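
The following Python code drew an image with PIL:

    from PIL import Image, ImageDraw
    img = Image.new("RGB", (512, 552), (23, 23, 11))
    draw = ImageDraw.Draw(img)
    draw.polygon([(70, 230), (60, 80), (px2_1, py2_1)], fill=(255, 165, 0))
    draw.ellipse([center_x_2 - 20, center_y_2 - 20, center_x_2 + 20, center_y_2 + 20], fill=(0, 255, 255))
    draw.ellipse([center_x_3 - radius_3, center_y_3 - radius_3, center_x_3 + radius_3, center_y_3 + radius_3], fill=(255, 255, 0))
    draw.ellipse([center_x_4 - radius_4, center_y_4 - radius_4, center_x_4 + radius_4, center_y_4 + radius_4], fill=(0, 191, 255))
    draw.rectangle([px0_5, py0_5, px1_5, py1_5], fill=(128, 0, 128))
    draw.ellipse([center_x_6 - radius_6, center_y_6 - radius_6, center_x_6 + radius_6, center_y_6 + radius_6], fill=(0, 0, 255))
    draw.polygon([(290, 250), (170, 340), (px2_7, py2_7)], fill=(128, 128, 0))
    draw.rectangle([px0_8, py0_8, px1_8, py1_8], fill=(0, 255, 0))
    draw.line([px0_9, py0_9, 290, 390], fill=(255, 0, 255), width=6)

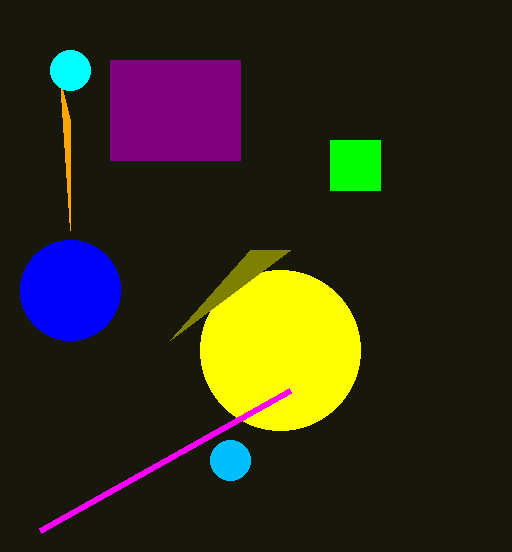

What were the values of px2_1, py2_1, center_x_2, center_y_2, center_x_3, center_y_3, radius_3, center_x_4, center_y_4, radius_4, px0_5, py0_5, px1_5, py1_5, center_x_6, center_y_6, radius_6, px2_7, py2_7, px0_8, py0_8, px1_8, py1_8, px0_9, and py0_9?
px2_1 = 70; py2_1 = 120; center_x_2 = 70; center_y_2 = 70; center_x_3 = 280; center_y_3 = 350; radius_3 = 80; center_x_4 = 230; center_y_4 = 460; radius_4 = 20; px0_5 = 110; py0_5 = 60; px1_5 = 240; py1_5 = 160; center_x_6 = 70; center_y_6 = 290; radius_6 = 50; px2_7 = 250; py2_7 = 250; px0_8 = 330; py0_8 = 140; px1_8 = 380; py1_8 = 190; px0_9 = 40; py0_9 = 530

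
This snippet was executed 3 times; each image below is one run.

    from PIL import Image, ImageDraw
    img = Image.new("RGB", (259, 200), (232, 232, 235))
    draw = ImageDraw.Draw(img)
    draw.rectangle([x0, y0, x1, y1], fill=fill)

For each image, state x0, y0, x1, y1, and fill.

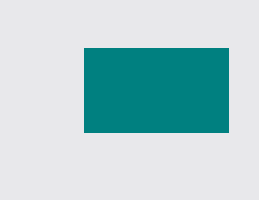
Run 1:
x0 = 84
y0 = 48
x1 = 228
y1 = 132
fill = 'teal'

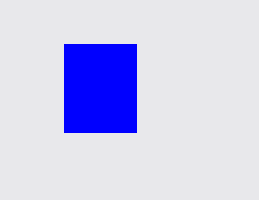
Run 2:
x0 = 64; y0 = 44; x1 = 136; y1 = 132; fill = 'blue'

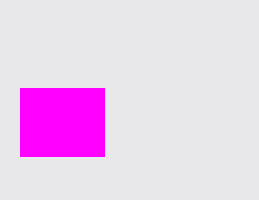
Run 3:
x0 = 20; y0 = 88; x1 = 104; y1 = 156; fill = 'magenta'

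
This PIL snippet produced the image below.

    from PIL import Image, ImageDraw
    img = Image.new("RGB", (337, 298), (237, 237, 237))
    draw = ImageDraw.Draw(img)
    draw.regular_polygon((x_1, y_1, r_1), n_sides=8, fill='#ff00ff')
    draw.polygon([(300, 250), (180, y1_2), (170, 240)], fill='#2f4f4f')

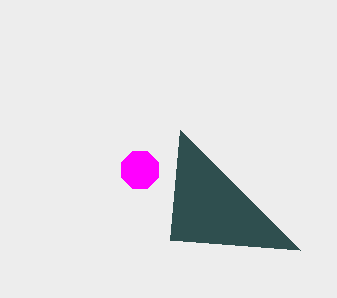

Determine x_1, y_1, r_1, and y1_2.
x_1 = 140, y_1 = 170, r_1 = 20, y1_2 = 130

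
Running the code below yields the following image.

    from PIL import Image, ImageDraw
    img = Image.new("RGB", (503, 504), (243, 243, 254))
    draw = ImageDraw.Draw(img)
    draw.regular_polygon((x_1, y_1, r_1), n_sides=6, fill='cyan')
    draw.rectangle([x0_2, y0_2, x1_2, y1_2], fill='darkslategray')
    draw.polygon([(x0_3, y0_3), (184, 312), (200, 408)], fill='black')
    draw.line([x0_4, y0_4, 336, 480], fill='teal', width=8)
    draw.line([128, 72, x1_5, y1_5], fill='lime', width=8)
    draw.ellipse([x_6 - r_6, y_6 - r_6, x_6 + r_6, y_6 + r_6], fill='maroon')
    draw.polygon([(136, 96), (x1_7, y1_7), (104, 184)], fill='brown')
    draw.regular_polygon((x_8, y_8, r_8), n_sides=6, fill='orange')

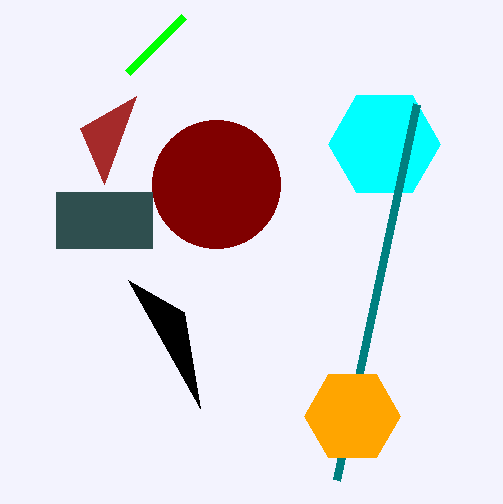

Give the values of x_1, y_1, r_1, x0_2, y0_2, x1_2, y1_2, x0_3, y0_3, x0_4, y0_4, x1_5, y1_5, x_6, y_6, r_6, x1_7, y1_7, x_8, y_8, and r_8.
x_1 = 384, y_1 = 144, r_1 = 56, x0_2 = 56, y0_2 = 192, x1_2 = 152, y1_2 = 248, x0_3 = 128, y0_3 = 280, x0_4 = 416, y0_4 = 104, x1_5 = 184, y1_5 = 16, x_6 = 216, y_6 = 184, r_6 = 64, x1_7 = 80, y1_7 = 128, x_8 = 352, y_8 = 416, r_8 = 48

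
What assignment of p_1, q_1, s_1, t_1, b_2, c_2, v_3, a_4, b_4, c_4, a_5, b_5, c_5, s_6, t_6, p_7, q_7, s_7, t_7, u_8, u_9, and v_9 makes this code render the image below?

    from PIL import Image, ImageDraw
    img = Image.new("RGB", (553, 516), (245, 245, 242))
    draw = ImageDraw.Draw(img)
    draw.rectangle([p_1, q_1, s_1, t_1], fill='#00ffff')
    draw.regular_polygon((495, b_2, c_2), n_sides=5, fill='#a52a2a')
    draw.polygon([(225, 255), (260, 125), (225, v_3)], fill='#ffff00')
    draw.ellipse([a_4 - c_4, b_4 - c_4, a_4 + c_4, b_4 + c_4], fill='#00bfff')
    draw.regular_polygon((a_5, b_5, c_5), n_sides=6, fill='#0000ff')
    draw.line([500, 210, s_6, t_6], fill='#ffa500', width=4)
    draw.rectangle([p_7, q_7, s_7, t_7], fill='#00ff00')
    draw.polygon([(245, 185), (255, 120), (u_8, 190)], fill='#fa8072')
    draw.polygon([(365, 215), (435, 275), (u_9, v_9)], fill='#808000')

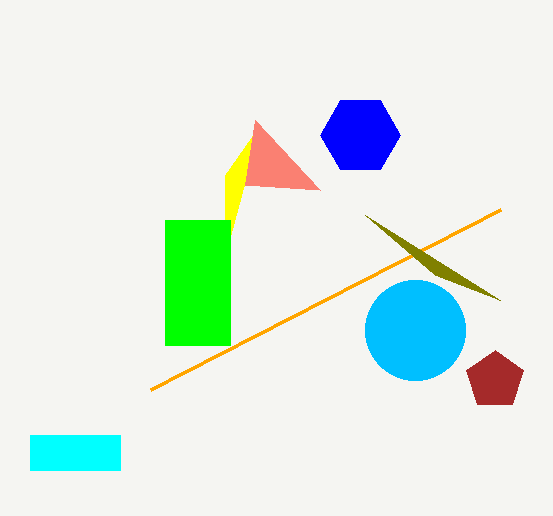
p_1 = 30
q_1 = 435
s_1 = 120
t_1 = 470
b_2 = 380
c_2 = 30
v_3 = 175
a_4 = 415
b_4 = 330
c_4 = 50
a_5 = 360
b_5 = 135
c_5 = 40
s_6 = 150
t_6 = 390
p_7 = 165
q_7 = 220
s_7 = 230
t_7 = 345
u_8 = 320
u_9 = 500
v_9 = 300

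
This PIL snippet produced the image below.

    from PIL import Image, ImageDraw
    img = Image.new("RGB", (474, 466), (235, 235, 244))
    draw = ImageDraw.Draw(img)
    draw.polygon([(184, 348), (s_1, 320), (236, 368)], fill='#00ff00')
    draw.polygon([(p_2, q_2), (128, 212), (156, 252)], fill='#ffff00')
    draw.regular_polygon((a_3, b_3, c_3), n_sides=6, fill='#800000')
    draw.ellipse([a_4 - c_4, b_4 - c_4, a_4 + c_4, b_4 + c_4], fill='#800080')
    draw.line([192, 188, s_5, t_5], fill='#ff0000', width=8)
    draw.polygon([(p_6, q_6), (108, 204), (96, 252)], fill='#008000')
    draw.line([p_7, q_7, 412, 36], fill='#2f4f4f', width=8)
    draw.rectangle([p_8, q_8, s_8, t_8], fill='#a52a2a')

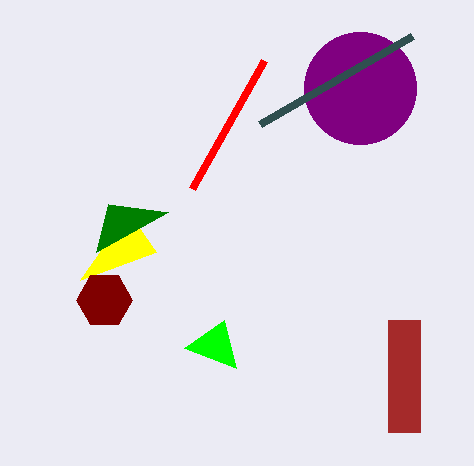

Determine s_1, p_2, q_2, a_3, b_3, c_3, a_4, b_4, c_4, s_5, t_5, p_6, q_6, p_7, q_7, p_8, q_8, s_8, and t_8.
s_1 = 224
p_2 = 80
q_2 = 280
a_3 = 104
b_3 = 300
c_3 = 28
a_4 = 360
b_4 = 88
c_4 = 56
s_5 = 264
t_5 = 60
p_6 = 168
q_6 = 212
p_7 = 260
q_7 = 124
p_8 = 388
q_8 = 320
s_8 = 420
t_8 = 432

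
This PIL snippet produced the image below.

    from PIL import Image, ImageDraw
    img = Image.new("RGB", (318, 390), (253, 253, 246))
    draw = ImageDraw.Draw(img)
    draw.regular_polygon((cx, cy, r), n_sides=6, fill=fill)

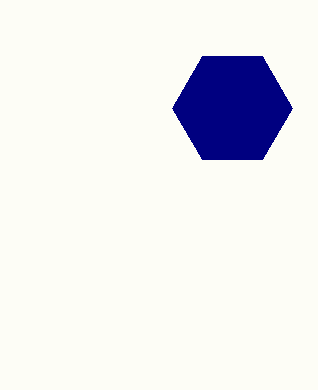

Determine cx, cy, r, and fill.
cx = 232
cy = 108
r = 60
fill = 'navy'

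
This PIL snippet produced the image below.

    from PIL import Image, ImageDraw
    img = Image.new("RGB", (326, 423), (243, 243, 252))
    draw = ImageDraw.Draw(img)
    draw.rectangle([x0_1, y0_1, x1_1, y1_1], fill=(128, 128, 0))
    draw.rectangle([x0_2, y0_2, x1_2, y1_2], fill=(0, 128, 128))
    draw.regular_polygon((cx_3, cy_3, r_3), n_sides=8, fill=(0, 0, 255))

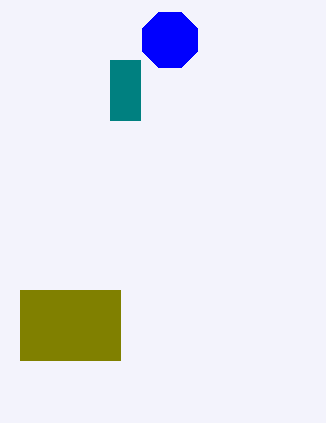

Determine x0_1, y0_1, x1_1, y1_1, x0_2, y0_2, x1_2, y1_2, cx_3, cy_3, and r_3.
x0_1 = 20, y0_1 = 290, x1_1 = 120, y1_1 = 360, x0_2 = 110, y0_2 = 60, x1_2 = 140, y1_2 = 120, cx_3 = 170, cy_3 = 40, r_3 = 30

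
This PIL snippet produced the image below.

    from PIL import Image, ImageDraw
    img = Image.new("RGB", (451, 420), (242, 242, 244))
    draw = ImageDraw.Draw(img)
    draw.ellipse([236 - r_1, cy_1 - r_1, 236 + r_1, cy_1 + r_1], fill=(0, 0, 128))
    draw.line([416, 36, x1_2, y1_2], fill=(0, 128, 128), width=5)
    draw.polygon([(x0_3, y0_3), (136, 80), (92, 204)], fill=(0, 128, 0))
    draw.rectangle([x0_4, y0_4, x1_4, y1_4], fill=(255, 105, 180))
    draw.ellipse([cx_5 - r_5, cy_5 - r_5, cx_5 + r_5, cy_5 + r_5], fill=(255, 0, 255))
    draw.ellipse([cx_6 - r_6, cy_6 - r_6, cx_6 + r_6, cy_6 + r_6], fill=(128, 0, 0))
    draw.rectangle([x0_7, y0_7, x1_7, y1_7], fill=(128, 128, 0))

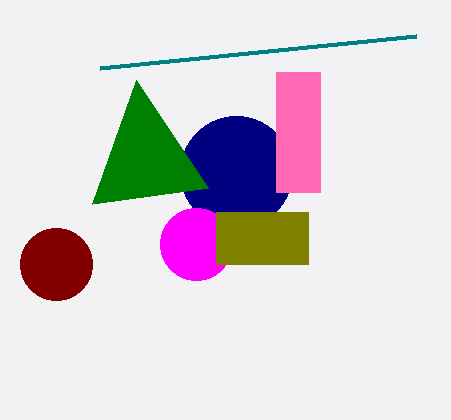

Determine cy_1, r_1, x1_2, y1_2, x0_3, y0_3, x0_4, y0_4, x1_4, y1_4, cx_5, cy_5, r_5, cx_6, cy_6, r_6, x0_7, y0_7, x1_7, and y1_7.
cy_1 = 172; r_1 = 56; x1_2 = 100; y1_2 = 68; x0_3 = 208; y0_3 = 188; x0_4 = 276; y0_4 = 72; x1_4 = 320; y1_4 = 192; cx_5 = 196; cy_5 = 244; r_5 = 36; cx_6 = 56; cy_6 = 264; r_6 = 36; x0_7 = 216; y0_7 = 212; x1_7 = 308; y1_7 = 264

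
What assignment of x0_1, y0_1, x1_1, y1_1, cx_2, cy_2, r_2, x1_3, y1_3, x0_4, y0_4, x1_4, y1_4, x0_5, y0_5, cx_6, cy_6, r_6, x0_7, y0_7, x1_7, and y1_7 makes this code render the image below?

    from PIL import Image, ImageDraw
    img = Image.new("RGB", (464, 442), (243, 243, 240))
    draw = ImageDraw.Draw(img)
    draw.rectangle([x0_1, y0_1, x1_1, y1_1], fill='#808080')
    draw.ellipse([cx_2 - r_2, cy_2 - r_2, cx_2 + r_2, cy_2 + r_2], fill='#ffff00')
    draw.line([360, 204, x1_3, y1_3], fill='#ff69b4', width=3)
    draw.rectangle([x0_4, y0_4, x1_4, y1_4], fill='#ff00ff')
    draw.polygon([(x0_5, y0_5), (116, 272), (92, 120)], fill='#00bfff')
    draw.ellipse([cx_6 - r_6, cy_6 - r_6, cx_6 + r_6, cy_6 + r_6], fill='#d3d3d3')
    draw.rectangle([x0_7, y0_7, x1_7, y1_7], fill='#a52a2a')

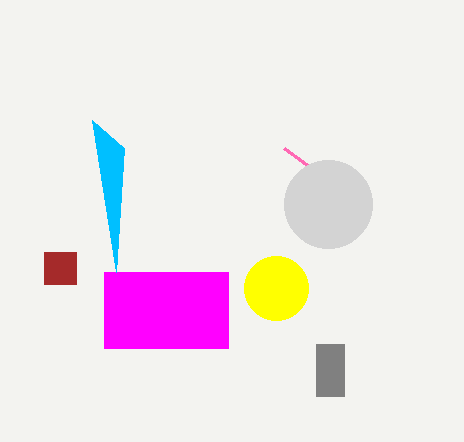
x0_1 = 316; y0_1 = 344; x1_1 = 344; y1_1 = 396; cx_2 = 276; cy_2 = 288; r_2 = 32; x1_3 = 284; y1_3 = 148; x0_4 = 104; y0_4 = 272; x1_4 = 228; y1_4 = 348; x0_5 = 124; y0_5 = 148; cx_6 = 328; cy_6 = 204; r_6 = 44; x0_7 = 44; y0_7 = 252; x1_7 = 76; y1_7 = 284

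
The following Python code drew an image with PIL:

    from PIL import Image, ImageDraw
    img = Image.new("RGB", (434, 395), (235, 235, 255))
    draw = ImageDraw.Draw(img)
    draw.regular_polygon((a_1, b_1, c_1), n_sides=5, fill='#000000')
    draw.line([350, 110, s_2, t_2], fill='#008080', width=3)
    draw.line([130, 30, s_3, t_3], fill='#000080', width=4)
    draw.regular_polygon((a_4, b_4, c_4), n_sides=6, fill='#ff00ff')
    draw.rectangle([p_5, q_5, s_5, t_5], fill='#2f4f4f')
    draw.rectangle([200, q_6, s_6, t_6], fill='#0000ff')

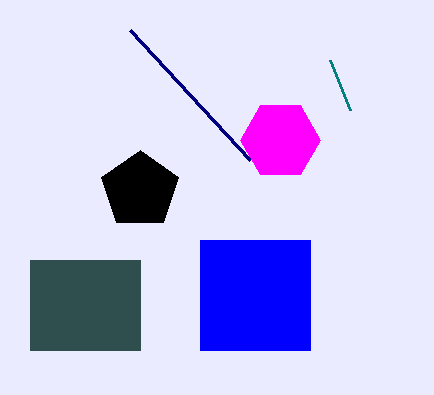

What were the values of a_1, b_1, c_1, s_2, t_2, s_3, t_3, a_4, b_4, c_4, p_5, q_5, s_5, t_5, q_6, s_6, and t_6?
a_1 = 140, b_1 = 190, c_1 = 40, s_2 = 330, t_2 = 60, s_3 = 250, t_3 = 160, a_4 = 280, b_4 = 140, c_4 = 40, p_5 = 30, q_5 = 260, s_5 = 140, t_5 = 350, q_6 = 240, s_6 = 310, t_6 = 350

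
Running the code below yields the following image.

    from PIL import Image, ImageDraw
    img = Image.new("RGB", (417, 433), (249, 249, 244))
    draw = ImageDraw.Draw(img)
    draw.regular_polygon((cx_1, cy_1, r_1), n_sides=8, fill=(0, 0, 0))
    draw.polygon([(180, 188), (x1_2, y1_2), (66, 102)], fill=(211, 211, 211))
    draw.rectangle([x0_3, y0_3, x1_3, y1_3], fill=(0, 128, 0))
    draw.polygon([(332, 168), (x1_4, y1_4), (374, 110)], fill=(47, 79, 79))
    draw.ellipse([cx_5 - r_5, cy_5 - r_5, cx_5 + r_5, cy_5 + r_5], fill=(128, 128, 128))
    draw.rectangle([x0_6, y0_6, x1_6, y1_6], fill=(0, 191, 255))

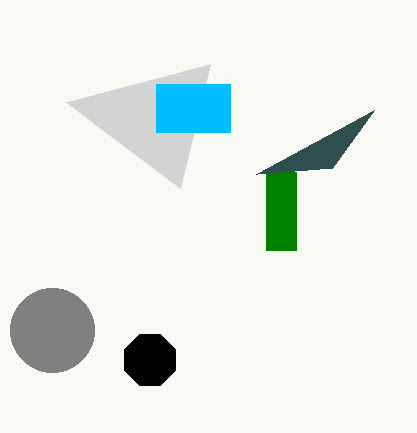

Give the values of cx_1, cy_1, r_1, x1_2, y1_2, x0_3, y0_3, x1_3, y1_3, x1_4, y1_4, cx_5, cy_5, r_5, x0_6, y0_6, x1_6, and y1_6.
cx_1 = 150; cy_1 = 360; r_1 = 28; x1_2 = 210; y1_2 = 64; x0_3 = 266; y0_3 = 172; x1_3 = 296; y1_3 = 250; x1_4 = 256; y1_4 = 174; cx_5 = 52; cy_5 = 330; r_5 = 42; x0_6 = 156; y0_6 = 84; x1_6 = 230; y1_6 = 132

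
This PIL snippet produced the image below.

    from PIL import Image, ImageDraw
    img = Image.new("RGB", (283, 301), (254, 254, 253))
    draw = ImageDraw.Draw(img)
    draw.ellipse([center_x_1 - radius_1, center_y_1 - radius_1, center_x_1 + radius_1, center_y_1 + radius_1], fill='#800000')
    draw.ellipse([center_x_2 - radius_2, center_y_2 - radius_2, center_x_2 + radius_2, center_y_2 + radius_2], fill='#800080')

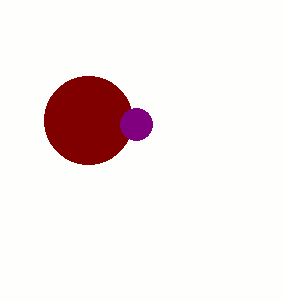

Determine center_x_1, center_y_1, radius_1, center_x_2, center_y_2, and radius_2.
center_x_1 = 88
center_y_1 = 120
radius_1 = 44
center_x_2 = 136
center_y_2 = 124
radius_2 = 16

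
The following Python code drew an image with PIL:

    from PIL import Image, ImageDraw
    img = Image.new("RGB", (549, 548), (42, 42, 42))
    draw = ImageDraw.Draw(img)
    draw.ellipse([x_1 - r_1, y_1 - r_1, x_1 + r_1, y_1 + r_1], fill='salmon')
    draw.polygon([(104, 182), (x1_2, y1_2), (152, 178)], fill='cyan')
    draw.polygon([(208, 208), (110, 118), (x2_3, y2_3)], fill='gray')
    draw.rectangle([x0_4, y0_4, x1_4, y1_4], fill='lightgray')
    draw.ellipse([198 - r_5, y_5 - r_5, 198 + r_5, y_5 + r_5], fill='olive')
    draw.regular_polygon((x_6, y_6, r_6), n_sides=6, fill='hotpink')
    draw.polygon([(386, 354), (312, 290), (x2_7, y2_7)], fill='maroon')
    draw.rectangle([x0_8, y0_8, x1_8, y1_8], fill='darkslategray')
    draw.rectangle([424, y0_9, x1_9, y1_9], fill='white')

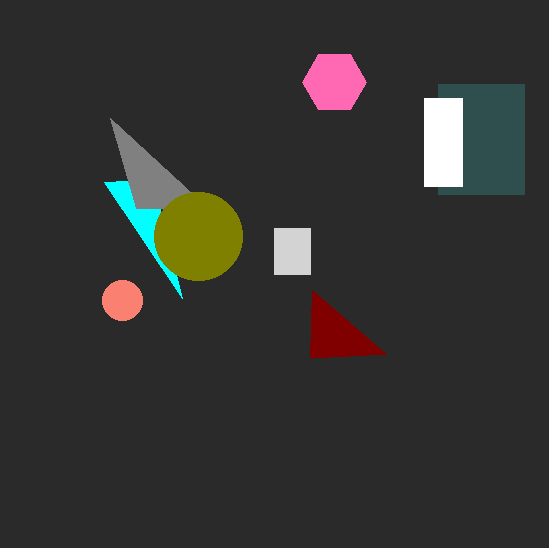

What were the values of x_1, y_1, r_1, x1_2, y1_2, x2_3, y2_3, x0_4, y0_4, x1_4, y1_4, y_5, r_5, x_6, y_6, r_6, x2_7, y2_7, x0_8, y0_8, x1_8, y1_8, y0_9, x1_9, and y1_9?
x_1 = 122, y_1 = 300, r_1 = 20, x1_2 = 182, y1_2 = 298, x2_3 = 136, y2_3 = 208, x0_4 = 274, y0_4 = 228, x1_4 = 310, y1_4 = 274, y_5 = 236, r_5 = 44, x_6 = 334, y_6 = 82, r_6 = 32, x2_7 = 310, y2_7 = 358, x0_8 = 438, y0_8 = 84, x1_8 = 524, y1_8 = 194, y0_9 = 98, x1_9 = 462, y1_9 = 186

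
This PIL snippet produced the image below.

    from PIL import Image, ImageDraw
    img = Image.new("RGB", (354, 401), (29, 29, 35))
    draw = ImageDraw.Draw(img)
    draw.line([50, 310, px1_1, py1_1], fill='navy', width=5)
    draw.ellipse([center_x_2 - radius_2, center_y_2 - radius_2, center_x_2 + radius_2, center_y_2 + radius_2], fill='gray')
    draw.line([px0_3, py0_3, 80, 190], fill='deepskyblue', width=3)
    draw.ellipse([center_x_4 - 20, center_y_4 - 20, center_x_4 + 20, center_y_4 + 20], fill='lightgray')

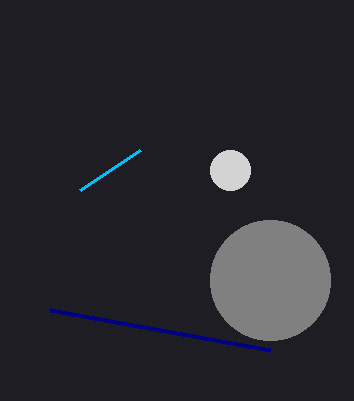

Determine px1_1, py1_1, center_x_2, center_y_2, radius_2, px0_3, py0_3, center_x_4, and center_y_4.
px1_1 = 270
py1_1 = 350
center_x_2 = 270
center_y_2 = 280
radius_2 = 60
px0_3 = 140
py0_3 = 150
center_x_4 = 230
center_y_4 = 170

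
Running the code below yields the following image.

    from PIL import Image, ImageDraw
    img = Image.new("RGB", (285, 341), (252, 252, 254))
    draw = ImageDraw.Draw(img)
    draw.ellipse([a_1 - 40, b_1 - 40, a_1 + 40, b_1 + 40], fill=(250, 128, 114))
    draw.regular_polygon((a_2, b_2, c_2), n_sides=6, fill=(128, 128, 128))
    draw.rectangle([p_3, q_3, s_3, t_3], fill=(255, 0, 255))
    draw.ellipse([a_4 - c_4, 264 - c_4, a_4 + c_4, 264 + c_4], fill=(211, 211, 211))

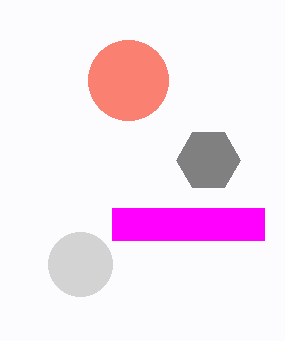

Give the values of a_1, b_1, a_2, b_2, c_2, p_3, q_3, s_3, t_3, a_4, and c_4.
a_1 = 128
b_1 = 80
a_2 = 208
b_2 = 160
c_2 = 32
p_3 = 112
q_3 = 208
s_3 = 264
t_3 = 240
a_4 = 80
c_4 = 32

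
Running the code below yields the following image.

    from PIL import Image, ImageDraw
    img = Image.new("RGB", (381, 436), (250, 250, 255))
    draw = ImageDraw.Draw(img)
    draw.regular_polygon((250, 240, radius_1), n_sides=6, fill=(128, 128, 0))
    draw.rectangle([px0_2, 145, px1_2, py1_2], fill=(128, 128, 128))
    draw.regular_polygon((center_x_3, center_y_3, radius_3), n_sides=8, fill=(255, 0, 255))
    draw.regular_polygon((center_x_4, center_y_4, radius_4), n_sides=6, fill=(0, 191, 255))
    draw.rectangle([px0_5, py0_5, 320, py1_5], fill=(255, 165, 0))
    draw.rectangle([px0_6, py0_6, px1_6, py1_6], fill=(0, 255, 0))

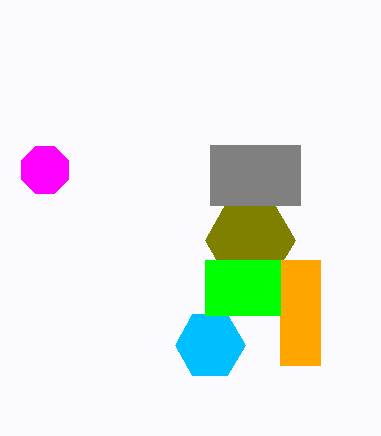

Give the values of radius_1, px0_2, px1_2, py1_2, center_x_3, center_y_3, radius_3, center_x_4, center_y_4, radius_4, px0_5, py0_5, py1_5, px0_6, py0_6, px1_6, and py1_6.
radius_1 = 45; px0_2 = 210; px1_2 = 300; py1_2 = 205; center_x_3 = 45; center_y_3 = 170; radius_3 = 25; center_x_4 = 210; center_y_4 = 345; radius_4 = 35; px0_5 = 280; py0_5 = 260; py1_5 = 365; px0_6 = 205; py0_6 = 260; px1_6 = 280; py1_6 = 315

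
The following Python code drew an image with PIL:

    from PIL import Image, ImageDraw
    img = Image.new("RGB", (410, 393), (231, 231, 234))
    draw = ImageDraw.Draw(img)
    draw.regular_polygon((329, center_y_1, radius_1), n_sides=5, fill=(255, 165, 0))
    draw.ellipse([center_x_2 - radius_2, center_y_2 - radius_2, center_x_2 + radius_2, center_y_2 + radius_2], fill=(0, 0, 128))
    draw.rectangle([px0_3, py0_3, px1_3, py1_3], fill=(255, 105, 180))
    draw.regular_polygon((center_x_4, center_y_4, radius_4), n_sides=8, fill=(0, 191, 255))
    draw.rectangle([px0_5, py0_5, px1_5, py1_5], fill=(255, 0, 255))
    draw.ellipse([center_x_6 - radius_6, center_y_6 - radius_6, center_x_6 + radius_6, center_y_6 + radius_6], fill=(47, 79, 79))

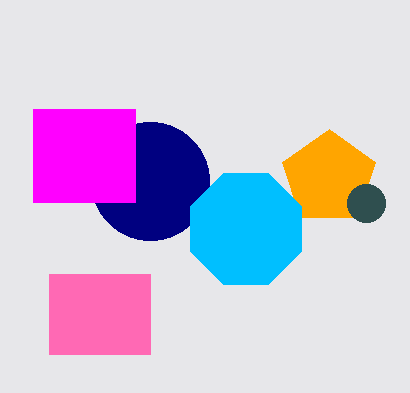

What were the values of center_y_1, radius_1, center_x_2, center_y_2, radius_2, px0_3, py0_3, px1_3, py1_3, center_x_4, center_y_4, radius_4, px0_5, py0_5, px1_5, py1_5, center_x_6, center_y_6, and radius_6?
center_y_1 = 178, radius_1 = 49, center_x_2 = 150, center_y_2 = 181, radius_2 = 59, px0_3 = 49, py0_3 = 274, px1_3 = 150, py1_3 = 354, center_x_4 = 246, center_y_4 = 229, radius_4 = 60, px0_5 = 33, py0_5 = 109, px1_5 = 135, py1_5 = 202, center_x_6 = 366, center_y_6 = 203, radius_6 = 19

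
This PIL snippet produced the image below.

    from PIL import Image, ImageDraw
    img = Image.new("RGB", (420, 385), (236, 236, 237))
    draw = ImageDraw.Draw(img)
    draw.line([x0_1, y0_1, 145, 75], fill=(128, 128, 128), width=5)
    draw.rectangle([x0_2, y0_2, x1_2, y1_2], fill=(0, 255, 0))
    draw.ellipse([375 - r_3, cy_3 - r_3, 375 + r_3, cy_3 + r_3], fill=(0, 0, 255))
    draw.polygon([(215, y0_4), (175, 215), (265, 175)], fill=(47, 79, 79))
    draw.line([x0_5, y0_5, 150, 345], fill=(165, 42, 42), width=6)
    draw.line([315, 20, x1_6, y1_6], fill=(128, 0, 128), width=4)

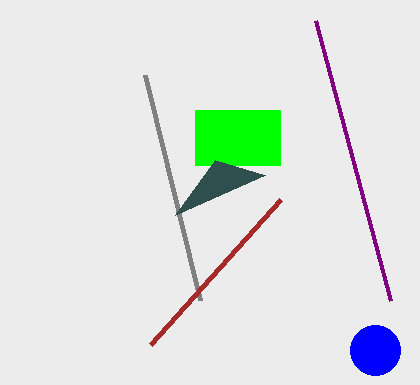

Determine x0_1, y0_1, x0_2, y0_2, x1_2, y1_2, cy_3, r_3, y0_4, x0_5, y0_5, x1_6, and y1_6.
x0_1 = 200
y0_1 = 300
x0_2 = 195
y0_2 = 110
x1_2 = 280
y1_2 = 165
cy_3 = 350
r_3 = 25
y0_4 = 160
x0_5 = 280
y0_5 = 200
x1_6 = 390
y1_6 = 300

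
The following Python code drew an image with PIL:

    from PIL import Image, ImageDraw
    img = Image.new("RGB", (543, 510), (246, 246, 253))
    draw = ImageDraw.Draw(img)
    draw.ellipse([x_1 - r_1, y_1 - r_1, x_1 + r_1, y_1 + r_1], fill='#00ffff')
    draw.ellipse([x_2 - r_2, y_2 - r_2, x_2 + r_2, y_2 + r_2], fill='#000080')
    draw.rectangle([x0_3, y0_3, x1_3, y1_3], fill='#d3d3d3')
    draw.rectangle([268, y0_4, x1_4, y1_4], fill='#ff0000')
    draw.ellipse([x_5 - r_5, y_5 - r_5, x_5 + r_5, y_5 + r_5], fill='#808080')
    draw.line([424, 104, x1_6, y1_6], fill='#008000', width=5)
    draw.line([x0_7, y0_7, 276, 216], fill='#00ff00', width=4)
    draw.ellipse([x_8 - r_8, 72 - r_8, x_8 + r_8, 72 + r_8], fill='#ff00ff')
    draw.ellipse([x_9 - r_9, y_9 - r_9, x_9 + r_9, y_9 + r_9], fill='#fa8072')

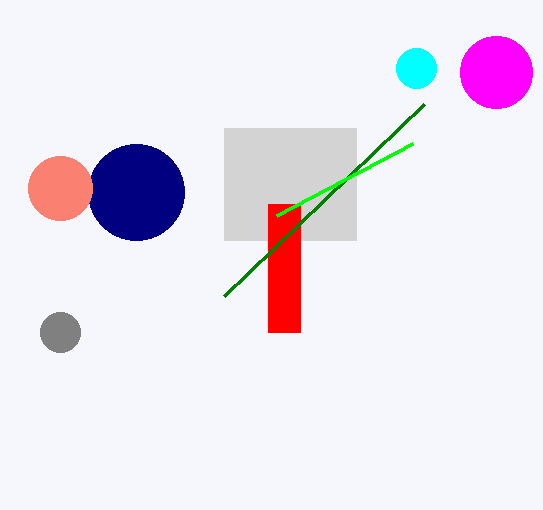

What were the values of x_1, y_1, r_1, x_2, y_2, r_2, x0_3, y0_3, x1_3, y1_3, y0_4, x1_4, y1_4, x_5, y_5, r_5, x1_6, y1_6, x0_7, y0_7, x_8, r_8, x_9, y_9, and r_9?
x_1 = 416, y_1 = 68, r_1 = 20, x_2 = 136, y_2 = 192, r_2 = 48, x0_3 = 224, y0_3 = 128, x1_3 = 356, y1_3 = 240, y0_4 = 204, x1_4 = 300, y1_4 = 332, x_5 = 60, y_5 = 332, r_5 = 20, x1_6 = 224, y1_6 = 296, x0_7 = 412, y0_7 = 144, x_8 = 496, r_8 = 36, x_9 = 60, y_9 = 188, r_9 = 32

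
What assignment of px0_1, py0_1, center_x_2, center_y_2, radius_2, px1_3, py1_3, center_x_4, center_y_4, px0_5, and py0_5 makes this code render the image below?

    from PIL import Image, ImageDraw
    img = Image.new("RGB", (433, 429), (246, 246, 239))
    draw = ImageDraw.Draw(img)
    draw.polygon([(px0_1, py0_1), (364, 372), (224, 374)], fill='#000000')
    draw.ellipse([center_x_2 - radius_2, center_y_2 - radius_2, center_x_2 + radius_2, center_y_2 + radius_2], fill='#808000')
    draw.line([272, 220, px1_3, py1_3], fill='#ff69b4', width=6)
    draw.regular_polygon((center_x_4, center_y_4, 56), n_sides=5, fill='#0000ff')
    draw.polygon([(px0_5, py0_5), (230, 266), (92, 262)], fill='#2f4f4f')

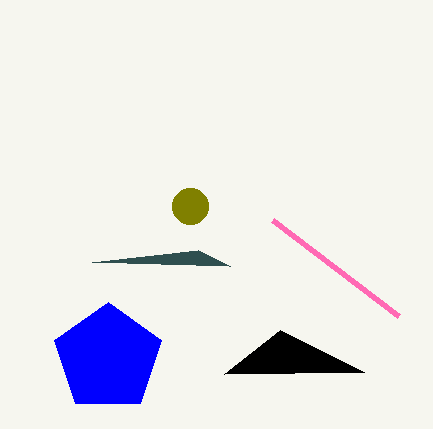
px0_1 = 280; py0_1 = 330; center_x_2 = 190; center_y_2 = 206; radius_2 = 18; px1_3 = 398; py1_3 = 316; center_x_4 = 108; center_y_4 = 358; px0_5 = 198; py0_5 = 250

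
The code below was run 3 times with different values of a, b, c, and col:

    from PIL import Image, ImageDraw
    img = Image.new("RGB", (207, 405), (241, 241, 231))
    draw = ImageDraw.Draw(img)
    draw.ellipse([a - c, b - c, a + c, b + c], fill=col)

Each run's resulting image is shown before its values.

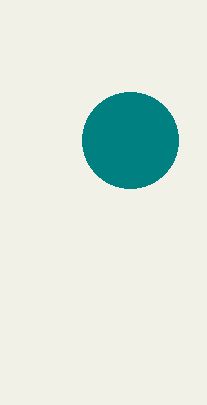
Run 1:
a = 130
b = 140
c = 48
col = 'teal'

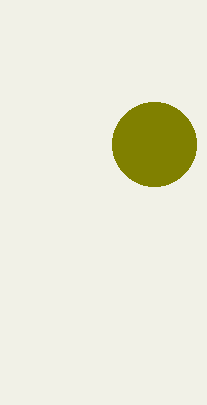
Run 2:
a = 154, b = 144, c = 42, col = 'olive'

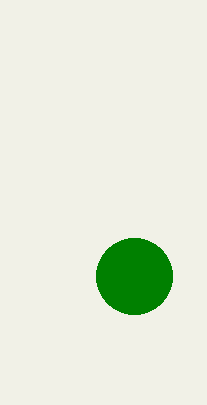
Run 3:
a = 134
b = 276
c = 38
col = 'green'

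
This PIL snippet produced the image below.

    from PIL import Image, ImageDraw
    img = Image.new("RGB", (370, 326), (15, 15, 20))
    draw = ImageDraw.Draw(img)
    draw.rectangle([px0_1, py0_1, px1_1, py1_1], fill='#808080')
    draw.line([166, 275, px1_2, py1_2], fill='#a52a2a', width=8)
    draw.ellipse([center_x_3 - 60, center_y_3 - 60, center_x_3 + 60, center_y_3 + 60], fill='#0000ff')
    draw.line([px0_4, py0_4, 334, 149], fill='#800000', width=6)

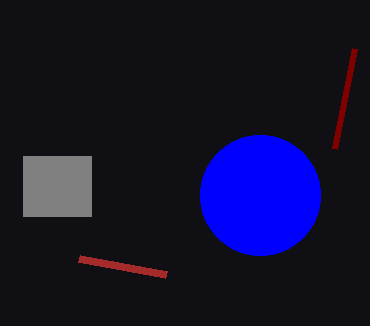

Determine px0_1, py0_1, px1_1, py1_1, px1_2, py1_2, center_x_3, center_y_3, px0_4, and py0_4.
px0_1 = 23, py0_1 = 156, px1_1 = 91, py1_1 = 216, px1_2 = 79, py1_2 = 259, center_x_3 = 260, center_y_3 = 195, px0_4 = 354, py0_4 = 49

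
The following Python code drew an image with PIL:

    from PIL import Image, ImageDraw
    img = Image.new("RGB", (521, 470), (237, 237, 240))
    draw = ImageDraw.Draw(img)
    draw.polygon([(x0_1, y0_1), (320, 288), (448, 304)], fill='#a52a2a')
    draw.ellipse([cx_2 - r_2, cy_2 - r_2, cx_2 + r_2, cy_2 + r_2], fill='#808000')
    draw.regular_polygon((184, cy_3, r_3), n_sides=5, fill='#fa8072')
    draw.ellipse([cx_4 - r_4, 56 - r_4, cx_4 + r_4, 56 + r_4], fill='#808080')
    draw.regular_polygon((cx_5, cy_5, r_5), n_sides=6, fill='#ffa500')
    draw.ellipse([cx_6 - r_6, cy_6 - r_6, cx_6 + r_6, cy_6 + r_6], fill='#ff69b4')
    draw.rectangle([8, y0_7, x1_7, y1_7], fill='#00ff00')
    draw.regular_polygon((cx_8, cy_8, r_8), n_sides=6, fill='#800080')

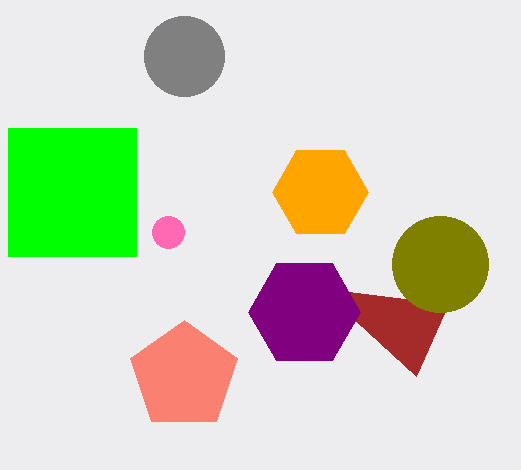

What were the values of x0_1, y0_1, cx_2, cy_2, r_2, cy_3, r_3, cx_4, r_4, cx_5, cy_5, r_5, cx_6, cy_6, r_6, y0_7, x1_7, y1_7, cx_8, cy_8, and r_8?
x0_1 = 416
y0_1 = 376
cx_2 = 440
cy_2 = 264
r_2 = 48
cy_3 = 376
r_3 = 56
cx_4 = 184
r_4 = 40
cx_5 = 320
cy_5 = 192
r_5 = 48
cx_6 = 168
cy_6 = 232
r_6 = 16
y0_7 = 128
x1_7 = 136
y1_7 = 256
cx_8 = 304
cy_8 = 312
r_8 = 56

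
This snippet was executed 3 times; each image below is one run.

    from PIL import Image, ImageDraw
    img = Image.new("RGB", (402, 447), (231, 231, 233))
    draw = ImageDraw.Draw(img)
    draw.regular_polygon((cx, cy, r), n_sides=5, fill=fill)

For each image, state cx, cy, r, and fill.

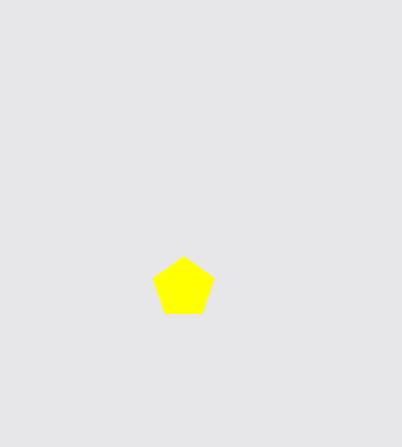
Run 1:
cx = 184, cy = 288, r = 32, fill = 'yellow'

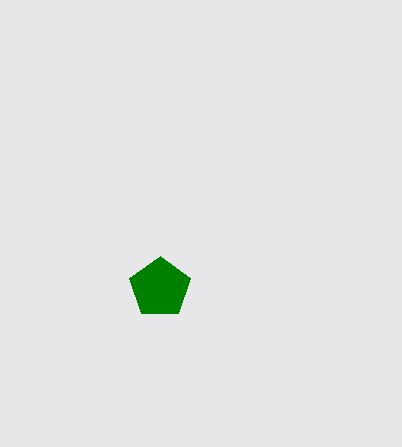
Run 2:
cx = 160; cy = 288; r = 32; fill = 'green'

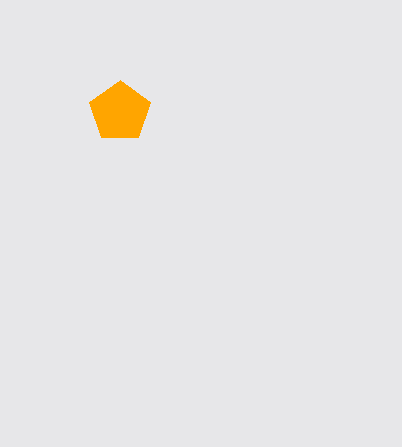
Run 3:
cx = 120; cy = 112; r = 32; fill = 'orange'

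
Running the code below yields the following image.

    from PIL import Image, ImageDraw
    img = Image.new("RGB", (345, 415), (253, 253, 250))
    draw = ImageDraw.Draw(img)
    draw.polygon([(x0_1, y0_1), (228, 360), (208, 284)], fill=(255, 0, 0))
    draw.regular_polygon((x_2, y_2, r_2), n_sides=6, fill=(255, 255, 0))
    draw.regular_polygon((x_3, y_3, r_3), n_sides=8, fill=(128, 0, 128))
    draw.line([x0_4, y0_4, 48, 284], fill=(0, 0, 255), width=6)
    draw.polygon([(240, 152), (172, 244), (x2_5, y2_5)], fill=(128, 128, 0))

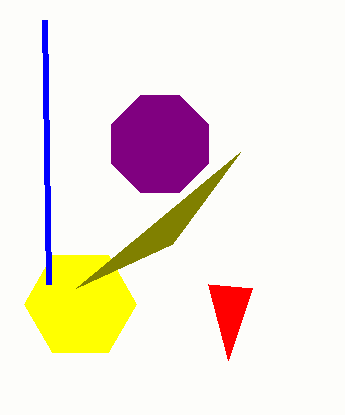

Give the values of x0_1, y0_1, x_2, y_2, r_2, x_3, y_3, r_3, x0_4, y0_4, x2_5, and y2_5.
x0_1 = 252; y0_1 = 288; x_2 = 80; y_2 = 304; r_2 = 56; x_3 = 160; y_3 = 144; r_3 = 52; x0_4 = 44; y0_4 = 20; x2_5 = 76; y2_5 = 288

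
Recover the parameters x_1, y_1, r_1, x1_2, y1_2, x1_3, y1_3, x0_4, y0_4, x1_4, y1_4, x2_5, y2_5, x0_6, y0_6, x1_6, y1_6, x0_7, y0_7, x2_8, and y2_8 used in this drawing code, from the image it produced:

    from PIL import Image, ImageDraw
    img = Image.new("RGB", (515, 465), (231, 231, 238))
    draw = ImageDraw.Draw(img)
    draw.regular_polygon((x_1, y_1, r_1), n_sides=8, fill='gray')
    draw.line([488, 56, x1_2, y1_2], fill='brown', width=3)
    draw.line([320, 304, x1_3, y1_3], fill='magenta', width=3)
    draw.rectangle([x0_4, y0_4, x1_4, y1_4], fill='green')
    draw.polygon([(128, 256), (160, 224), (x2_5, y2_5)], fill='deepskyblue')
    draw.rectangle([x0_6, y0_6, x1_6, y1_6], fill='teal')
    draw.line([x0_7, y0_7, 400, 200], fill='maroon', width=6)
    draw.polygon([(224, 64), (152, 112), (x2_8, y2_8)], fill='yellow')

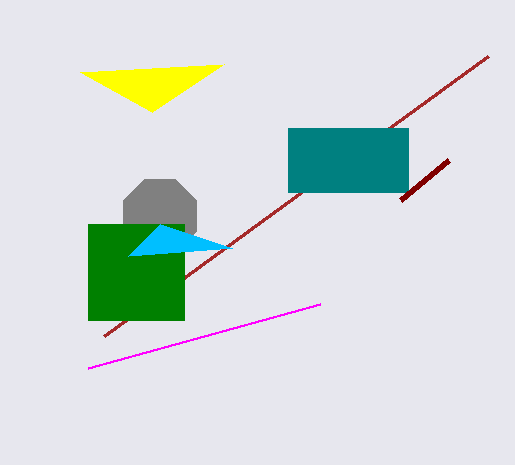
x_1 = 160, y_1 = 216, r_1 = 40, x1_2 = 104, y1_2 = 336, x1_3 = 88, y1_3 = 368, x0_4 = 88, y0_4 = 224, x1_4 = 184, y1_4 = 320, x2_5 = 232, y2_5 = 248, x0_6 = 288, y0_6 = 128, x1_6 = 408, y1_6 = 192, x0_7 = 448, y0_7 = 160, x2_8 = 80, y2_8 = 72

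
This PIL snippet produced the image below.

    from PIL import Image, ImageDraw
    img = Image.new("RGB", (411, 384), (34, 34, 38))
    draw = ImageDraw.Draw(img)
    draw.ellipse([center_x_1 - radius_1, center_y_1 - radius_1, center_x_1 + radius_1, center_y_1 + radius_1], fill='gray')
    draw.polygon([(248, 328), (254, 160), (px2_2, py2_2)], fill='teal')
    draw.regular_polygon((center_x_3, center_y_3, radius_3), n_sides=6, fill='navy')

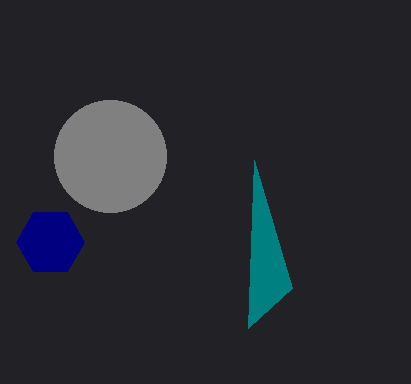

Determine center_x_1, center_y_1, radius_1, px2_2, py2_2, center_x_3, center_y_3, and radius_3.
center_x_1 = 110
center_y_1 = 156
radius_1 = 56
px2_2 = 292
py2_2 = 288
center_x_3 = 50
center_y_3 = 242
radius_3 = 34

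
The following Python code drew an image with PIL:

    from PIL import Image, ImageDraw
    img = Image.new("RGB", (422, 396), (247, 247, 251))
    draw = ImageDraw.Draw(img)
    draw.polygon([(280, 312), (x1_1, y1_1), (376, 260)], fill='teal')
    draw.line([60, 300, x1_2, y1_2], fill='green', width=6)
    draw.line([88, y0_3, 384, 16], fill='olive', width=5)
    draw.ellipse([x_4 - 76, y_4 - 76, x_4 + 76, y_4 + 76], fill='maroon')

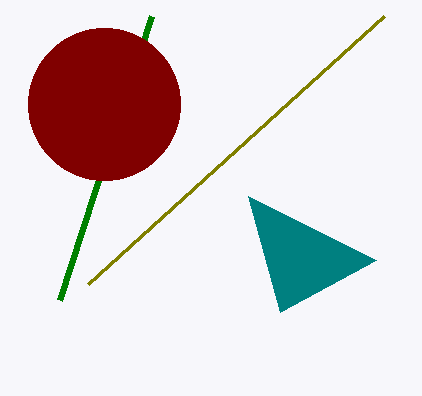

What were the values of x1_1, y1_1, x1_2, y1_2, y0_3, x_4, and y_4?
x1_1 = 248, y1_1 = 196, x1_2 = 152, y1_2 = 16, y0_3 = 284, x_4 = 104, y_4 = 104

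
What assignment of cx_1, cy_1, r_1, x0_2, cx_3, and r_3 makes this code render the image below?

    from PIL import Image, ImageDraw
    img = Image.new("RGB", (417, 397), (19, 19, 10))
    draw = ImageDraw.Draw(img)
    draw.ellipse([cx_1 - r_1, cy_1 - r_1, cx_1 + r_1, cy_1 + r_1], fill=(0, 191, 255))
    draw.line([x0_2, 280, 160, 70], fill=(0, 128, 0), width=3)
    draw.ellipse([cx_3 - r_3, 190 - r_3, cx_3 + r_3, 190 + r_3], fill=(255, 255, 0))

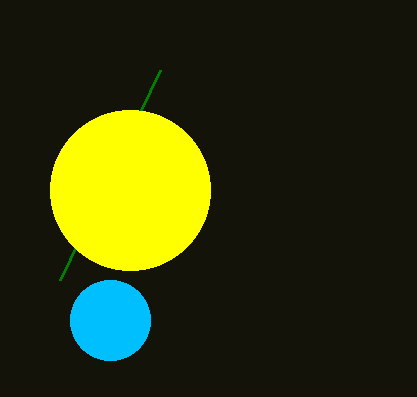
cx_1 = 110
cy_1 = 320
r_1 = 40
x0_2 = 60
cx_3 = 130
r_3 = 80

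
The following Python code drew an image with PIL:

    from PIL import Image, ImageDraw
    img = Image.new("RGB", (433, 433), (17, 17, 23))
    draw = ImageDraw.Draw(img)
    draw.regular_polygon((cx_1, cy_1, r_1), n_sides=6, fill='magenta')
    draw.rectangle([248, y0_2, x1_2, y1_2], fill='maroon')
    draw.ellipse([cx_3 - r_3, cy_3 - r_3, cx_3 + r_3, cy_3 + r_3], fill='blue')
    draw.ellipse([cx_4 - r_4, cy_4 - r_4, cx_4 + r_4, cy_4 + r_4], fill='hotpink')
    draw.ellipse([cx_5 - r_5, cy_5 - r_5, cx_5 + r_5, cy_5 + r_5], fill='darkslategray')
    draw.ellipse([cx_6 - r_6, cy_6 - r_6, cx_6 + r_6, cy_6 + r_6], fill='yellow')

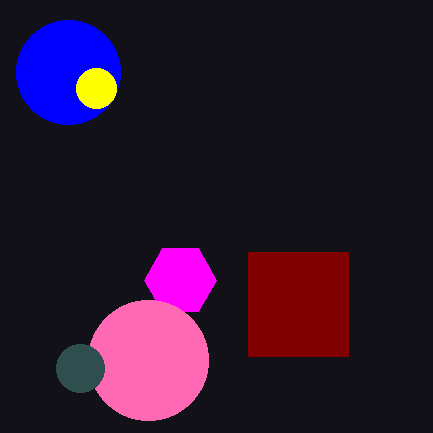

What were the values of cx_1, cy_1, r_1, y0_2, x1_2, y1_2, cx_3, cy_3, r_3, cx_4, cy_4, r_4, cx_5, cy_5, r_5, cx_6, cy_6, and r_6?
cx_1 = 180, cy_1 = 280, r_1 = 36, y0_2 = 252, x1_2 = 348, y1_2 = 356, cx_3 = 68, cy_3 = 72, r_3 = 52, cx_4 = 148, cy_4 = 360, r_4 = 60, cx_5 = 80, cy_5 = 368, r_5 = 24, cx_6 = 96, cy_6 = 88, r_6 = 20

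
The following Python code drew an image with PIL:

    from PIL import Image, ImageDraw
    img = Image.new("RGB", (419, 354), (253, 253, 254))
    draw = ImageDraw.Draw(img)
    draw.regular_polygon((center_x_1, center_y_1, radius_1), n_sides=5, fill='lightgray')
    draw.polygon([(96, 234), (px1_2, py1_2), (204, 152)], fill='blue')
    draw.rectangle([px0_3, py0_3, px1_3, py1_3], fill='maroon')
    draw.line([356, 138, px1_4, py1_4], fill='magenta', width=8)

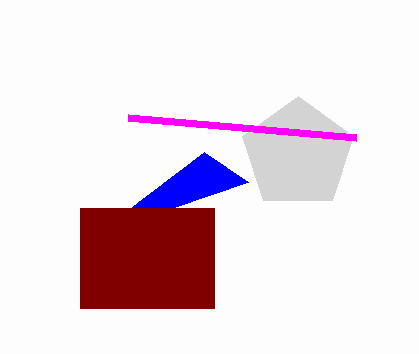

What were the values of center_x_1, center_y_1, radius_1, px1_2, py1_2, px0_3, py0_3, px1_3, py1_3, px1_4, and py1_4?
center_x_1 = 298; center_y_1 = 154; radius_1 = 58; px1_2 = 248; py1_2 = 182; px0_3 = 80; py0_3 = 208; px1_3 = 214; py1_3 = 308; px1_4 = 128; py1_4 = 118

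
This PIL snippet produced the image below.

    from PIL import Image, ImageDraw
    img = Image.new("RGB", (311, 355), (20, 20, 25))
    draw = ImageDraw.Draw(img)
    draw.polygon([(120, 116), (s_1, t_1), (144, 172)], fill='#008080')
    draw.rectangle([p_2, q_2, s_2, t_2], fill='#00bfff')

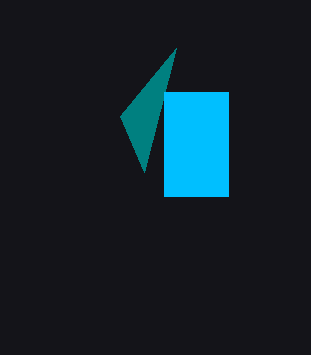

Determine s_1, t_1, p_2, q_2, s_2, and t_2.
s_1 = 176, t_1 = 48, p_2 = 164, q_2 = 92, s_2 = 228, t_2 = 196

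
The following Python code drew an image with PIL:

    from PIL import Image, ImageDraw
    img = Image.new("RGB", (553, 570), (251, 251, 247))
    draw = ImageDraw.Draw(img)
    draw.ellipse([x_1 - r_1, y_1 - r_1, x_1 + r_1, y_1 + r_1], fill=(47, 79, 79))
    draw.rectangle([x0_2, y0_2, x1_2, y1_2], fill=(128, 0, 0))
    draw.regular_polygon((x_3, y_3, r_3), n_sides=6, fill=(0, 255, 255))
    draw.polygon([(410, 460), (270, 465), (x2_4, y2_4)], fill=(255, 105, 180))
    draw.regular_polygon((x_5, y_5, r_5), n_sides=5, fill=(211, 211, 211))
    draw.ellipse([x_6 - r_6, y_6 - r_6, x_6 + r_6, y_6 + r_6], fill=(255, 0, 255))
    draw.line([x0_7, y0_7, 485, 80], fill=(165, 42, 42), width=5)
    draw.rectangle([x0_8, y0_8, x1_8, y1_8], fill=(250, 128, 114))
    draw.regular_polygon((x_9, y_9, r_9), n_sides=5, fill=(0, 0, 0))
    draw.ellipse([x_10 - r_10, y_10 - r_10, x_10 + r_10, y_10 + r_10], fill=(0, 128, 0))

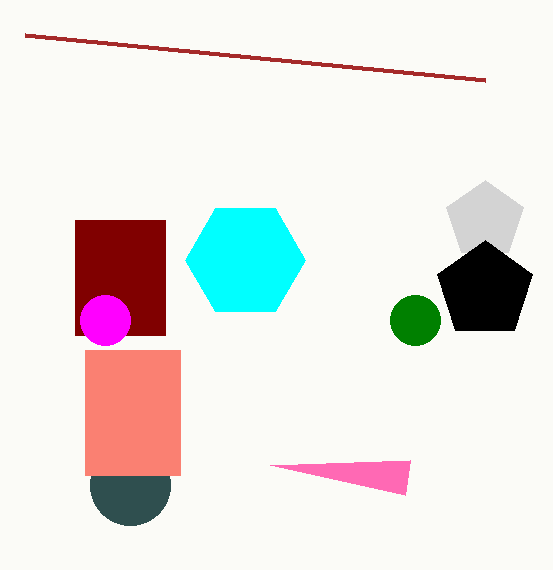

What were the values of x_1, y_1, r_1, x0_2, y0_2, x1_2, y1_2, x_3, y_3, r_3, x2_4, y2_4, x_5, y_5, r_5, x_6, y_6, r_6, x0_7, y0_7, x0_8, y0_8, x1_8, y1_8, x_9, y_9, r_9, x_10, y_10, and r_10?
x_1 = 130; y_1 = 485; r_1 = 40; x0_2 = 75; y0_2 = 220; x1_2 = 165; y1_2 = 335; x_3 = 245; y_3 = 260; r_3 = 60; x2_4 = 405; y2_4 = 495; x_5 = 485; y_5 = 220; r_5 = 40; x_6 = 105; y_6 = 320; r_6 = 25; x0_7 = 25; y0_7 = 35; x0_8 = 85; y0_8 = 350; x1_8 = 180; y1_8 = 475; x_9 = 485; y_9 = 290; r_9 = 50; x_10 = 415; y_10 = 320; r_10 = 25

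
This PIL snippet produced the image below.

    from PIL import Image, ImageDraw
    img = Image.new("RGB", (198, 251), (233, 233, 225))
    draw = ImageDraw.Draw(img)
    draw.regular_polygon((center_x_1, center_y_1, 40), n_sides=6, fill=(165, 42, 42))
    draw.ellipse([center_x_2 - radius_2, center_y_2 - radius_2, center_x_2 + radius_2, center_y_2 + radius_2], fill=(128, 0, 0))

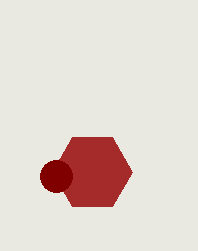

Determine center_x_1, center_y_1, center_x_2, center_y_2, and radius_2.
center_x_1 = 92, center_y_1 = 172, center_x_2 = 56, center_y_2 = 176, radius_2 = 16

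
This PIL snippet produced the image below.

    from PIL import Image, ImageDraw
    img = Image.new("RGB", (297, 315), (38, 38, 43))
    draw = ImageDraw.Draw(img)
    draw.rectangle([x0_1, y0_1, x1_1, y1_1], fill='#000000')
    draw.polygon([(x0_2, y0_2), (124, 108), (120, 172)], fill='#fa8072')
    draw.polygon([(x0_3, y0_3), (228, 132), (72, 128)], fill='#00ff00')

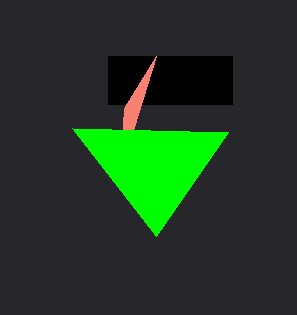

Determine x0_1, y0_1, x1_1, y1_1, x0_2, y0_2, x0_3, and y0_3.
x0_1 = 108; y0_1 = 56; x1_1 = 232; y1_1 = 104; x0_2 = 156; y0_2 = 56; x0_3 = 156; y0_3 = 236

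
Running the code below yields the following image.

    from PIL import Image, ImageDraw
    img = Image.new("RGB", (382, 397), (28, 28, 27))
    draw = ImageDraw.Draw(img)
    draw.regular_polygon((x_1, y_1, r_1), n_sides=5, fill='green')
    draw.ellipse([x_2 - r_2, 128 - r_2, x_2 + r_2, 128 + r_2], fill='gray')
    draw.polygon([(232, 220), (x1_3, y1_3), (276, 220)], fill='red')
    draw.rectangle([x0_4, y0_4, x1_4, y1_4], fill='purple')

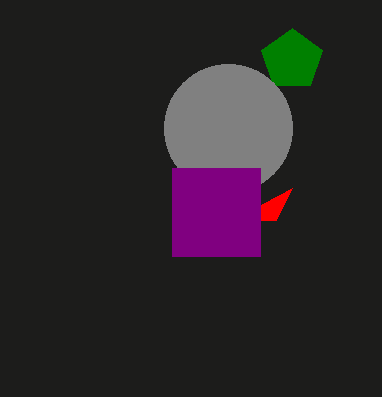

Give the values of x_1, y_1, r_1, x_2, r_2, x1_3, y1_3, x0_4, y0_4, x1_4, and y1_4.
x_1 = 292
y_1 = 60
r_1 = 32
x_2 = 228
r_2 = 64
x1_3 = 292
y1_3 = 188
x0_4 = 172
y0_4 = 168
x1_4 = 260
y1_4 = 256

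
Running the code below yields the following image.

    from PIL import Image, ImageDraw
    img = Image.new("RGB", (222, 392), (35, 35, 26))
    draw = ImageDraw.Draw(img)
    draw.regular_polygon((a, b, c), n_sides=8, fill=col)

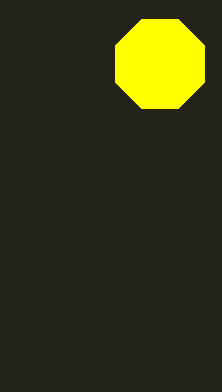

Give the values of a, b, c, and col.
a = 160
b = 64
c = 48
col = 'yellow'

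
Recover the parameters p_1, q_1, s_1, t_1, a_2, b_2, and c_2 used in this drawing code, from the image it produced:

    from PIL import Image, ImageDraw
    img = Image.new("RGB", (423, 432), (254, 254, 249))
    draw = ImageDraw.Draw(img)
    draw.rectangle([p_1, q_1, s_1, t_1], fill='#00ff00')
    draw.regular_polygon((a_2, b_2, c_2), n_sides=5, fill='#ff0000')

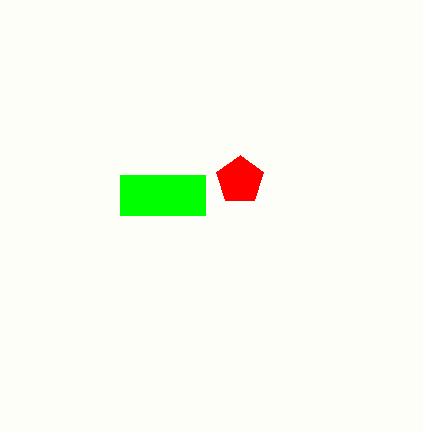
p_1 = 120, q_1 = 175, s_1 = 205, t_1 = 215, a_2 = 240, b_2 = 180, c_2 = 25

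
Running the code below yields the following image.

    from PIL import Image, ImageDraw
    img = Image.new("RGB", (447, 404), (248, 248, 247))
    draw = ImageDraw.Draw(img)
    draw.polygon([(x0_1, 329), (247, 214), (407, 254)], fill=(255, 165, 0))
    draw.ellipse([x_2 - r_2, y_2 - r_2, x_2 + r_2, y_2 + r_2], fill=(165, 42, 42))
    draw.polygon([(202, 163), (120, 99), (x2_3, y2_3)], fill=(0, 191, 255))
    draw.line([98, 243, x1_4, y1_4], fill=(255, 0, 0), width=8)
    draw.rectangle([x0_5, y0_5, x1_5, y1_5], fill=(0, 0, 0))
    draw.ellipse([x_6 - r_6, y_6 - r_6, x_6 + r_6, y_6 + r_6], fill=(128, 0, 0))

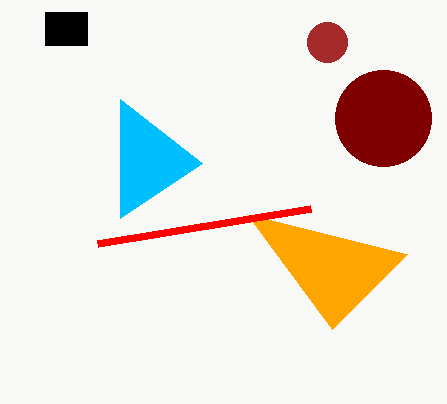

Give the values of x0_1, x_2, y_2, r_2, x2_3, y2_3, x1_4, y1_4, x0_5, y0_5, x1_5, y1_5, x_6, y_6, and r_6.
x0_1 = 332; x_2 = 327; y_2 = 42; r_2 = 20; x2_3 = 120; y2_3 = 218; x1_4 = 311; y1_4 = 208; x0_5 = 45; y0_5 = 12; x1_5 = 87; y1_5 = 45; x_6 = 383; y_6 = 118; r_6 = 48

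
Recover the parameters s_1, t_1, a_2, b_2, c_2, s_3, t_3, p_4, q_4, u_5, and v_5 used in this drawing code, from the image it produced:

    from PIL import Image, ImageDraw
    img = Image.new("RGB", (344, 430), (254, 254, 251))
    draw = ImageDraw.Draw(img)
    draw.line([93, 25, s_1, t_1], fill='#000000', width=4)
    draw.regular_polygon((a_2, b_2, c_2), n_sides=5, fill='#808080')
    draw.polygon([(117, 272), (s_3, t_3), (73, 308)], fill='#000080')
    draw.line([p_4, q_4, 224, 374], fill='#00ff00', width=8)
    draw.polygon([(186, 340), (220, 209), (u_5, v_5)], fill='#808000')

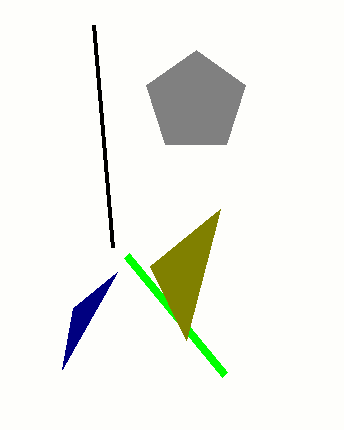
s_1 = 112
t_1 = 247
a_2 = 196
b_2 = 102
c_2 = 52
s_3 = 62
t_3 = 369
p_4 = 126
q_4 = 255
u_5 = 150
v_5 = 266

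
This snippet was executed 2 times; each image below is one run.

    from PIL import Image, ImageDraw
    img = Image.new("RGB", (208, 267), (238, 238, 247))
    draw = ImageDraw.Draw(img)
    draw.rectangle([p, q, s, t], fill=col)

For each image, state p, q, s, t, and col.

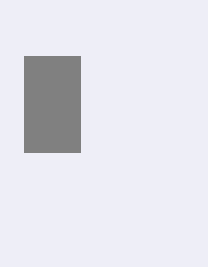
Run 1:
p = 24, q = 56, s = 80, t = 152, col = 'gray'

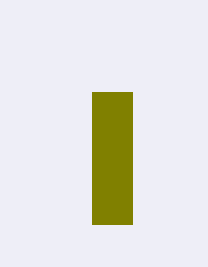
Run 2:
p = 92, q = 92, s = 132, t = 224, col = 'olive'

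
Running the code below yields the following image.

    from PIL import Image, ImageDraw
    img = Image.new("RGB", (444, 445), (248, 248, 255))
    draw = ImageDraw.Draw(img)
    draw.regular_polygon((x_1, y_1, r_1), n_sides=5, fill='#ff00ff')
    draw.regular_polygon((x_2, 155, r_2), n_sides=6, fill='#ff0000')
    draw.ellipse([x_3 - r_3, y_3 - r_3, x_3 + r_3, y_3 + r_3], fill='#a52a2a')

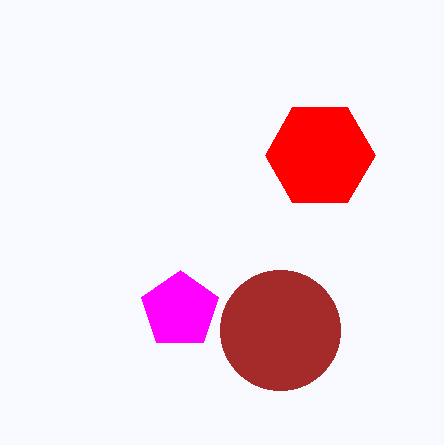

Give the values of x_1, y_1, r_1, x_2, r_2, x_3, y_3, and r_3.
x_1 = 180, y_1 = 310, r_1 = 40, x_2 = 320, r_2 = 55, x_3 = 280, y_3 = 330, r_3 = 60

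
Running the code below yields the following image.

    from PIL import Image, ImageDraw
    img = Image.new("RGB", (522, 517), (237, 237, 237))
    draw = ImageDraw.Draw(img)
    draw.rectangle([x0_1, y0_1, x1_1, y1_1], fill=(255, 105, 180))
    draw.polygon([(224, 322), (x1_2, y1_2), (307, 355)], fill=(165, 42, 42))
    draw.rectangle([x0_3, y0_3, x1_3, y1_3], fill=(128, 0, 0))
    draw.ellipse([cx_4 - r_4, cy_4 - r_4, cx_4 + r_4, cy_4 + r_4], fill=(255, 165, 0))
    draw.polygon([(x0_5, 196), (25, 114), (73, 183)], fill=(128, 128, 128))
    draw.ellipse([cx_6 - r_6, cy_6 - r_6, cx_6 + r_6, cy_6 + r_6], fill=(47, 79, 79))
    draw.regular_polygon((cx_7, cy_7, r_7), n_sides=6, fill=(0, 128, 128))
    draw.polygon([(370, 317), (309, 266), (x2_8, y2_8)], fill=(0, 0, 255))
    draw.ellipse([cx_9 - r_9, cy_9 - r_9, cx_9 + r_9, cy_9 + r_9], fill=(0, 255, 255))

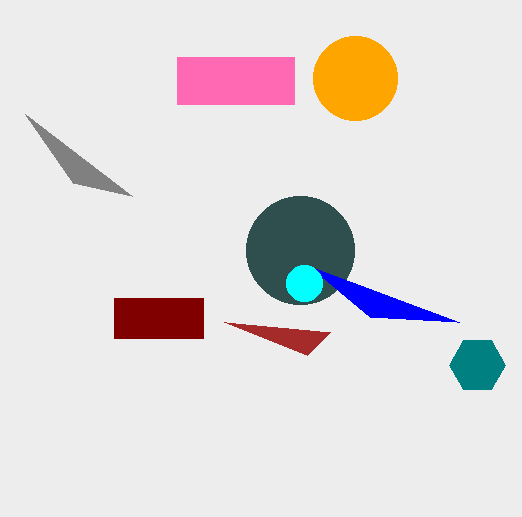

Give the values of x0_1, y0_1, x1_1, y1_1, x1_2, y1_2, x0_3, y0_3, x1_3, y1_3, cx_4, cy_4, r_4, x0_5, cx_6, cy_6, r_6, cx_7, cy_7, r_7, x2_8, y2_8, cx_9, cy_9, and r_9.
x0_1 = 177
y0_1 = 57
x1_1 = 294
y1_1 = 104
x1_2 = 330
y1_2 = 332
x0_3 = 114
y0_3 = 298
x1_3 = 203
y1_3 = 338
cx_4 = 355
cy_4 = 78
r_4 = 42
x0_5 = 132
cx_6 = 300
cy_6 = 250
r_6 = 54
cx_7 = 477
cy_7 = 365
r_7 = 28
x2_8 = 459
y2_8 = 322
cx_9 = 304
cy_9 = 283
r_9 = 18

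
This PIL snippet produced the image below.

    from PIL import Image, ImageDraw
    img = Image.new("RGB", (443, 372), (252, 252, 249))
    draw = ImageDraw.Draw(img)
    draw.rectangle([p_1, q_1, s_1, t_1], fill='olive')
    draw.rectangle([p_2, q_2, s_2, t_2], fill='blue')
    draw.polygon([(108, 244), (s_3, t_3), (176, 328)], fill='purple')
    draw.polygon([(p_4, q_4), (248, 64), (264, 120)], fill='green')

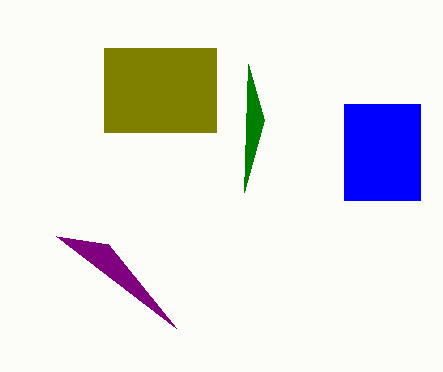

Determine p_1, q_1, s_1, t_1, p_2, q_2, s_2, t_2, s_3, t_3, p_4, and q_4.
p_1 = 104, q_1 = 48, s_1 = 216, t_1 = 132, p_2 = 344, q_2 = 104, s_2 = 420, t_2 = 200, s_3 = 56, t_3 = 236, p_4 = 244, q_4 = 192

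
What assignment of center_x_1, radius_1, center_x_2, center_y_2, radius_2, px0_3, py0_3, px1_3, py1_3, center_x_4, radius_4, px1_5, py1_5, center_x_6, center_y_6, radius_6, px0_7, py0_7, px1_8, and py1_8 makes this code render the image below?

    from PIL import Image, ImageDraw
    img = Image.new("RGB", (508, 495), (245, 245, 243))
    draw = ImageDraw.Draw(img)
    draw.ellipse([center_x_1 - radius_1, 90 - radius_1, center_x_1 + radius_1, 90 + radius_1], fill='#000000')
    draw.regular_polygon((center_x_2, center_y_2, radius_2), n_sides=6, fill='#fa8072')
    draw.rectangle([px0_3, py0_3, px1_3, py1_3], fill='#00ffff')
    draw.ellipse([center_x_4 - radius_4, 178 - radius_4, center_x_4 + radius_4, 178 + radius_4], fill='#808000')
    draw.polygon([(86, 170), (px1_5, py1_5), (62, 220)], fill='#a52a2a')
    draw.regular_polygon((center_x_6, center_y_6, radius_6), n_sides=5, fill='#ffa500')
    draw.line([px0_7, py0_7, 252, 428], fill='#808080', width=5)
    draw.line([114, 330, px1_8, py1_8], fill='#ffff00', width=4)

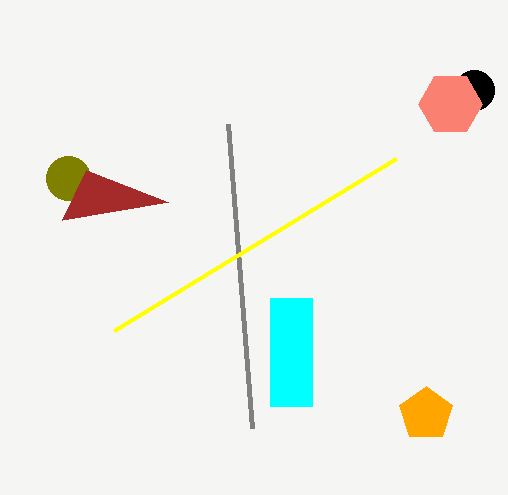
center_x_1 = 474; radius_1 = 20; center_x_2 = 450; center_y_2 = 104; radius_2 = 32; px0_3 = 270; py0_3 = 298; px1_3 = 312; py1_3 = 406; center_x_4 = 68; radius_4 = 22; px1_5 = 168; py1_5 = 202; center_x_6 = 426; center_y_6 = 414; radius_6 = 28; px0_7 = 228; py0_7 = 124; px1_8 = 396; py1_8 = 158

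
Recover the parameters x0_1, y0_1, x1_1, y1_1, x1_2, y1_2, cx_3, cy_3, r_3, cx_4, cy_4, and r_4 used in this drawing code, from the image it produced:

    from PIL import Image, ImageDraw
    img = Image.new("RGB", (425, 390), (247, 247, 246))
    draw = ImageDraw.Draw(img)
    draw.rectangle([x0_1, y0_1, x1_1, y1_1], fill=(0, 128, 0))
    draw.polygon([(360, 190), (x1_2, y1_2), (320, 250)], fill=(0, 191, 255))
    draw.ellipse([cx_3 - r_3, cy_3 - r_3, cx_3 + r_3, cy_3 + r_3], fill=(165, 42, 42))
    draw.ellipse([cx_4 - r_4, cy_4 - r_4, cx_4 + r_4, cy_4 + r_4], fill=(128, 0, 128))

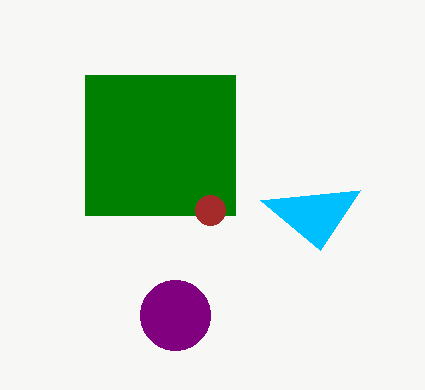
x0_1 = 85; y0_1 = 75; x1_1 = 235; y1_1 = 215; x1_2 = 260; y1_2 = 200; cx_3 = 210; cy_3 = 210; r_3 = 15; cx_4 = 175; cy_4 = 315; r_4 = 35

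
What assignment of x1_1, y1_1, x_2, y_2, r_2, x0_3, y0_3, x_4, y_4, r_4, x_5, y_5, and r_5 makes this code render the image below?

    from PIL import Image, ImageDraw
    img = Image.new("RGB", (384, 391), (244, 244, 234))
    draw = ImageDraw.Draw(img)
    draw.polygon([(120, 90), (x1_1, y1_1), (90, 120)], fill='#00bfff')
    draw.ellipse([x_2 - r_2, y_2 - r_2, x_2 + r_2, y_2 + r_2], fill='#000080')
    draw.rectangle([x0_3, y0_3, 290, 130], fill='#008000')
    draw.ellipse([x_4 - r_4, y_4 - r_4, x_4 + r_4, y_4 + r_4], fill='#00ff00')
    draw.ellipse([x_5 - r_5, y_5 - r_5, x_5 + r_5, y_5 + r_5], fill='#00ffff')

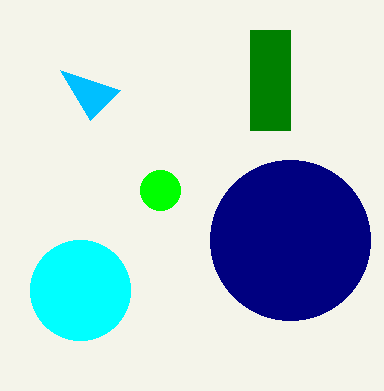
x1_1 = 60
y1_1 = 70
x_2 = 290
y_2 = 240
r_2 = 80
x0_3 = 250
y0_3 = 30
x_4 = 160
y_4 = 190
r_4 = 20
x_5 = 80
y_5 = 290
r_5 = 50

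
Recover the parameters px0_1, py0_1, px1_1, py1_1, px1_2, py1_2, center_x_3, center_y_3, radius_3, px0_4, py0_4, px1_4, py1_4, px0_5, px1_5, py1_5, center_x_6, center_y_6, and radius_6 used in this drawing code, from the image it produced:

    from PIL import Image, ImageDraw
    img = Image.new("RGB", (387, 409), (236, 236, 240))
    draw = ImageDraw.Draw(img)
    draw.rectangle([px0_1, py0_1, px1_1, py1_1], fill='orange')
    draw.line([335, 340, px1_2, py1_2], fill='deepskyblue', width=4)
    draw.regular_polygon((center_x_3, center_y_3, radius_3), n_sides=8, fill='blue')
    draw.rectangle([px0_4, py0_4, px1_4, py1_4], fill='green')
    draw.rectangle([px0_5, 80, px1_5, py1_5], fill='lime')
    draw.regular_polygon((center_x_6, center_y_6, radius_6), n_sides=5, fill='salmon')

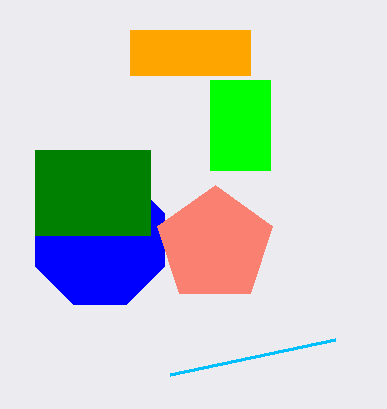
px0_1 = 130, py0_1 = 30, px1_1 = 250, py1_1 = 75, px1_2 = 170, py1_2 = 375, center_x_3 = 100, center_y_3 = 240, radius_3 = 70, px0_4 = 35, py0_4 = 150, px1_4 = 150, py1_4 = 235, px0_5 = 210, px1_5 = 270, py1_5 = 170, center_x_6 = 215, center_y_6 = 245, radius_6 = 60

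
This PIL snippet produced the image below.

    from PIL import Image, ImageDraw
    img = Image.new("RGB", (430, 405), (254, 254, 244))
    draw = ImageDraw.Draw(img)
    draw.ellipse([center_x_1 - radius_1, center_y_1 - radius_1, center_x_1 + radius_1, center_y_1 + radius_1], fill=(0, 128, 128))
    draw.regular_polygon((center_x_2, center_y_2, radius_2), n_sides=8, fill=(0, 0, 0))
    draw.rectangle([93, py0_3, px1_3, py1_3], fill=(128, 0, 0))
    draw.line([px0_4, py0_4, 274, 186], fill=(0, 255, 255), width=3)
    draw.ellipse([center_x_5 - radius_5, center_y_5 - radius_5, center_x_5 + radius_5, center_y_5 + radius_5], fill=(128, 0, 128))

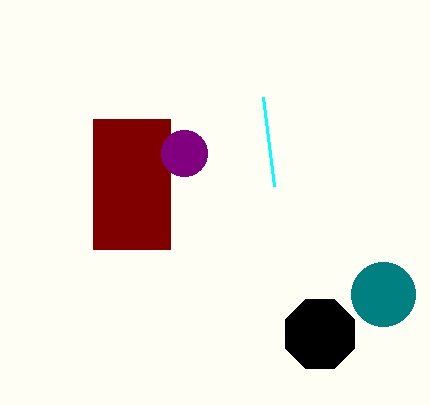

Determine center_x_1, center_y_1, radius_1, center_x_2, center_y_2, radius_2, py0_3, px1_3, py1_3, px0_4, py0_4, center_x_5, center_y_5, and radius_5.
center_x_1 = 383; center_y_1 = 294; radius_1 = 32; center_x_2 = 320; center_y_2 = 334; radius_2 = 37; py0_3 = 119; px1_3 = 170; py1_3 = 249; px0_4 = 263; py0_4 = 97; center_x_5 = 184; center_y_5 = 153; radius_5 = 23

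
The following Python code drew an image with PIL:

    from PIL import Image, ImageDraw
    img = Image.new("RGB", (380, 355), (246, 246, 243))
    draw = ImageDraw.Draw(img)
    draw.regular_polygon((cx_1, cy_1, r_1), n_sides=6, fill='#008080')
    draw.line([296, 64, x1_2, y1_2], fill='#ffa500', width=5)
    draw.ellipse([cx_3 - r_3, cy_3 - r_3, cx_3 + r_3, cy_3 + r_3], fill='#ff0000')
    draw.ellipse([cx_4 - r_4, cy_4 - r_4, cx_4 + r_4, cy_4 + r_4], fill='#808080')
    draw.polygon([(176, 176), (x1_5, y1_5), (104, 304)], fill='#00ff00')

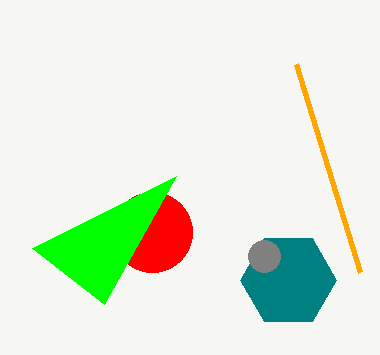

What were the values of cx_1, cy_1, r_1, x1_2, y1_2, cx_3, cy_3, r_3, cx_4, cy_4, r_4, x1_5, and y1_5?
cx_1 = 288; cy_1 = 280; r_1 = 48; x1_2 = 360; y1_2 = 272; cx_3 = 152; cy_3 = 232; r_3 = 40; cx_4 = 264; cy_4 = 256; r_4 = 16; x1_5 = 32; y1_5 = 248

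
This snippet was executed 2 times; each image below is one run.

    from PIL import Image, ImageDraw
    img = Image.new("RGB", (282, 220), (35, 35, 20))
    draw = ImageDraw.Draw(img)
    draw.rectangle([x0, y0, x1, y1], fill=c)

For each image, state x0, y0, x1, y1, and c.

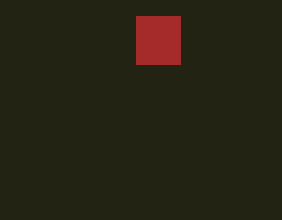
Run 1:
x0 = 136
y0 = 16
x1 = 180
y1 = 64
c = 'brown'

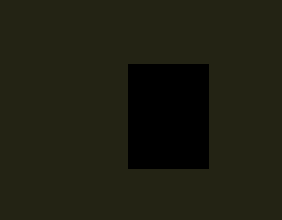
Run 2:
x0 = 128, y0 = 64, x1 = 208, y1 = 168, c = 'black'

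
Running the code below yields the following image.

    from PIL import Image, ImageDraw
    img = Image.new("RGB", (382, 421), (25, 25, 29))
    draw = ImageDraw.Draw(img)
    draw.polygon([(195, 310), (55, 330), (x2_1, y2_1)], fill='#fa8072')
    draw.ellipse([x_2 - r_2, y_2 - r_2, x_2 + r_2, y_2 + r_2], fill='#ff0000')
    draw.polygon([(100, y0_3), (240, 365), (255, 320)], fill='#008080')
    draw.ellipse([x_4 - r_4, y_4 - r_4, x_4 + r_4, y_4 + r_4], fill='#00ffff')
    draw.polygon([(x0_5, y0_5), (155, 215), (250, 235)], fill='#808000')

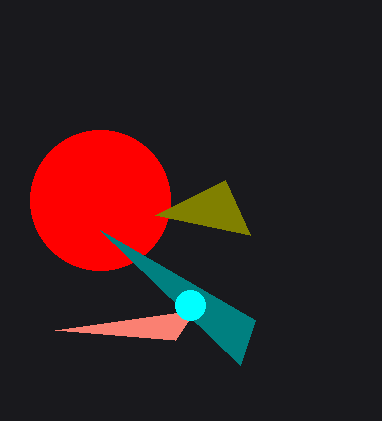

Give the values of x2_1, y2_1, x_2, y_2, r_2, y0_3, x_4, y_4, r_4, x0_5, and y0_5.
x2_1 = 175
y2_1 = 340
x_2 = 100
y_2 = 200
r_2 = 70
y0_3 = 230
x_4 = 190
y_4 = 305
r_4 = 15
x0_5 = 225
y0_5 = 180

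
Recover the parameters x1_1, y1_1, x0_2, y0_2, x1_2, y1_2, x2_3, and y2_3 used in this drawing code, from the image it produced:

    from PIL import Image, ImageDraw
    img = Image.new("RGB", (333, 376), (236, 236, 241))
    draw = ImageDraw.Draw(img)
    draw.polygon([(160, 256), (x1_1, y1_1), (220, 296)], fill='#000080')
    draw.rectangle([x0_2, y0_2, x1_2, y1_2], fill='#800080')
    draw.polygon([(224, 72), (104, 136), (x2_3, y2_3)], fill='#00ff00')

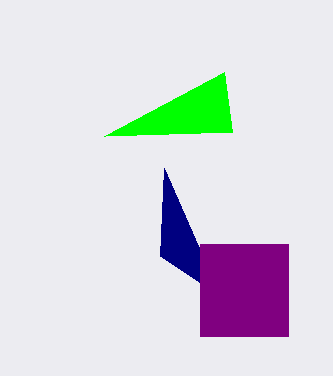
x1_1 = 164; y1_1 = 168; x0_2 = 200; y0_2 = 244; x1_2 = 288; y1_2 = 336; x2_3 = 232; y2_3 = 132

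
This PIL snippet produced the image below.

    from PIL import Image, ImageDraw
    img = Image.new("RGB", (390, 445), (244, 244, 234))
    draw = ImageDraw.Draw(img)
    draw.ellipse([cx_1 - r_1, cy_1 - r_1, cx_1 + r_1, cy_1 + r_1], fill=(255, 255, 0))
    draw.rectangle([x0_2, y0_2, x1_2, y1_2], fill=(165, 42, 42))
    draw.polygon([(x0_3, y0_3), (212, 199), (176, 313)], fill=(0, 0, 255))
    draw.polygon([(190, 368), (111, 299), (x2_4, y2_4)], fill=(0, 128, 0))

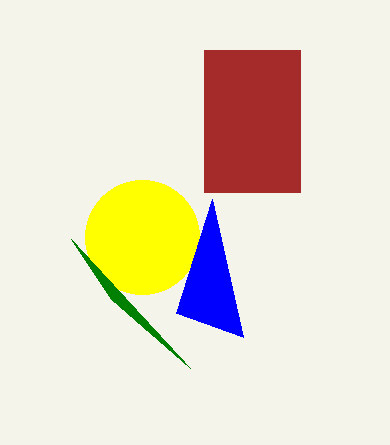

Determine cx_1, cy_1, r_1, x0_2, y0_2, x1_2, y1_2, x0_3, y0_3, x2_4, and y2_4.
cx_1 = 142
cy_1 = 237
r_1 = 57
x0_2 = 204
y0_2 = 50
x1_2 = 300
y1_2 = 192
x0_3 = 243
y0_3 = 337
x2_4 = 71
y2_4 = 239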